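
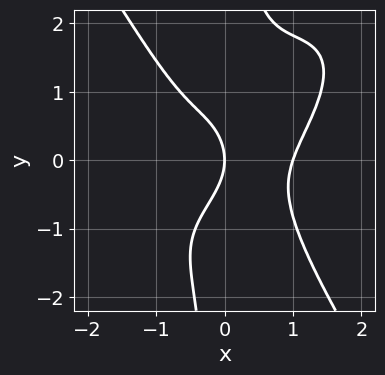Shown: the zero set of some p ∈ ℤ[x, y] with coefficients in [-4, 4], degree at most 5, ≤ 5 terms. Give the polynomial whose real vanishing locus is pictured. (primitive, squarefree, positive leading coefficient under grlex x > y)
3*x^4 - 3*x^3*y + 2*x*y^3 - 2*y^2 - 3*x

First, the degree is 4 — no degree-3 curve has this shape.
Then, reading off the gridlines: it meets the y-axis at y = 0 (among the integer gridlines); among the integer gridlines, it crosses the x-axis at x ∈ {0, 1}.
Finally, solving for integer coefficients yields p as stated.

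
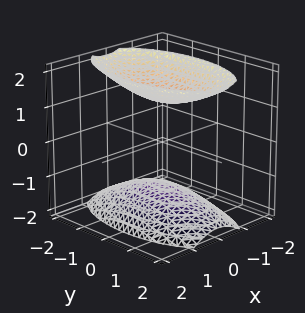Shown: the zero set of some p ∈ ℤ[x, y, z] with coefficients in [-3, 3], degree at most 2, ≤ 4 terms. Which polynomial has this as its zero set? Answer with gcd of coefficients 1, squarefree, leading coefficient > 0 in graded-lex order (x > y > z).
3*x^2 + y^2 - 2*z^2 + 3

1. The picture has 2 separate pieces. Treating them together as one polynomial.
2. The degree is 2 — two separate bowl-shaped sheets opening away from each other; a quadric.
3. Symmetries: it's symmetric under x → −x, forcing even powers of x; the y ↦ −y reflection is a symmetry, so y appears only in even powers; mirror symmetry z ↦ −z ⇒ only even powers of z.
4. Observable constraints: it misses every integer gridline on the y-axis; the surface avoids every integer x-axis point in the box.
5. Solving for integer coefficients yields p as stated.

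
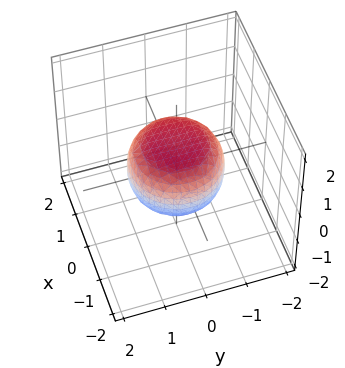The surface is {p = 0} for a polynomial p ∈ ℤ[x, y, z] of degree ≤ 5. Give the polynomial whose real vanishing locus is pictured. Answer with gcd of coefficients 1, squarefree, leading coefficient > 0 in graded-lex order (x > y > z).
deg p = 4. A generic line meets the surface in up to 4 points.
Symmetry: every cross-section ⟂ z is a circle, so x, y appear only via x² + y².
Checking where it meets the axes: a circular section at z = 0 has radius between 1 and 2.
The integer polynomial consistent with all of this is the stated p.

2*x^4 + 4*x^2*y^2 + 2*y^4 - x^2 - y^2 + 3*z^2 - 2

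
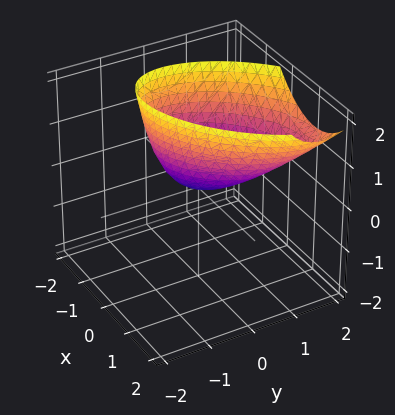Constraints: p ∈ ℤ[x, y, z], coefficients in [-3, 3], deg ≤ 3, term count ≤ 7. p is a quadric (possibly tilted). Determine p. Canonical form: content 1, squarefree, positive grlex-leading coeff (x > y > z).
The degree is 2 — the shape is more complex than any degree-1 surface.
Checking where it meets the axes: it meets the x-axis at x = 0 (among the integer gridlines); one z-axis crossing is at z = 0; it crosses the y-axis at the gridline y = 0.
The integer polynomial consistent with all of this is the stated p.

3*x^2 - 3*x*y + 3*y^2 - 2*y*z - 3*z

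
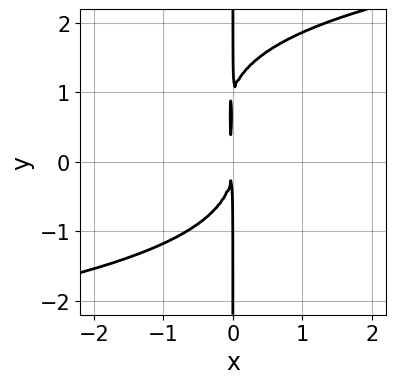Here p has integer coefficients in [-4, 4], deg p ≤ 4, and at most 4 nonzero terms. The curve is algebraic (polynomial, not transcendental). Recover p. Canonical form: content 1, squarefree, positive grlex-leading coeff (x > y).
deg p = 4. The shape is more complex than any degree-3 curve.
Against the integer gridlines: the visible y-axis segment lies entirely on the curve.
Solving for integer coefficients yields p as stated.

x*y^3 - x*y^2 - 3*x^2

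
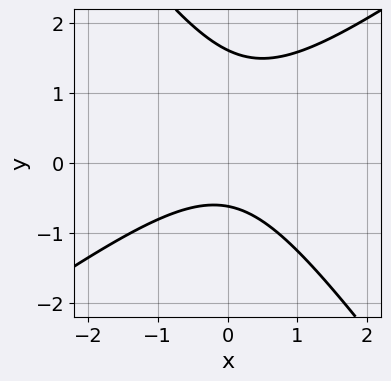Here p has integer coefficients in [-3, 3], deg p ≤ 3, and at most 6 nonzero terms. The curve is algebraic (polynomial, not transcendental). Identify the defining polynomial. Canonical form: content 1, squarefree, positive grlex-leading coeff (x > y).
3*x^2 - 2*x*y - 3*y^2 + 3*y + 3

First, degree: the shape is more complex than any degree-1 curve, so deg p = 2.
Then, against the integer gridlines: it misses every integer gridline on the x-axis.
Finally, fitting integer coefficients to these (and the overall shape) gives p.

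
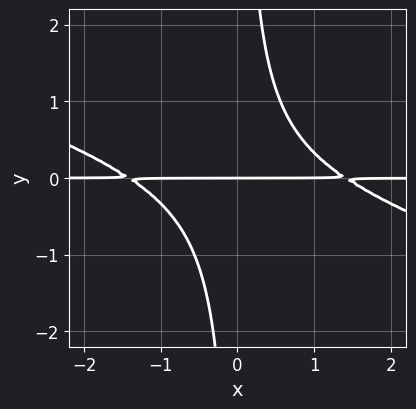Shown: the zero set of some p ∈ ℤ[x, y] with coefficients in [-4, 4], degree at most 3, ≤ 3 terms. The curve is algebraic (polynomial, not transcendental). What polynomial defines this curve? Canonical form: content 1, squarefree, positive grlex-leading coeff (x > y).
(a) Degree: a generic line meets the curve in up to 3 points, so deg p = 3.
(b) From the axis intercepts and sections: it meets the y-axis at y = 0 (among the integer gridlines); every point of the x-axis in the box is on the curve.
(c) Assembling these constraints gives the stated polynomial.

x^2*y + 3*x*y^2 - 2*y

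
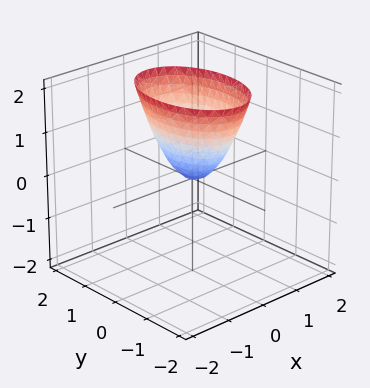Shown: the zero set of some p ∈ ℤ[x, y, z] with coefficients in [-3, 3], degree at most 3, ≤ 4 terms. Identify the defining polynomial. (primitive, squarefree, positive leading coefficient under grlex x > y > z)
2*x^2 + y^2 - z

The degree is 2 — a paraboloid; a quadric.
Symmetries: it's symmetric under y → −y, forcing even powers of y; it's symmetric under x → −x, forcing even powers of x.
From the visible intercepts: it crosses the y-axis at the gridline y = 0; one z-axis crossing is at z = 0; it meets the x-axis at x = 0 (among the integer gridlines).
These observations pin down the coefficients.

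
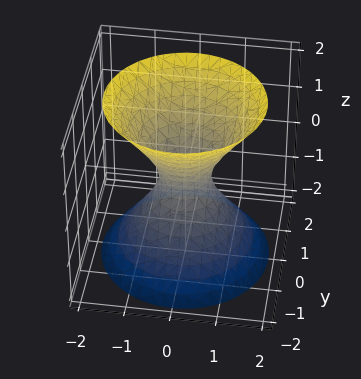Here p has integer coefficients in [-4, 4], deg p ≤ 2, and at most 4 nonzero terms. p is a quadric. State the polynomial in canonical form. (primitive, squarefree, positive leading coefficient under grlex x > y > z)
1. The degree is 2 — an hourglass — one-sheet hyperboloid; a quadric.
2. Symmetries: it's symmetric under z → −z, forcing even powers of z; the surface is invariant under rotation about z: p = q(x² + y², z).
3. From the axis intercepts and sections: no z-intercept at any integer in the box; a circular section at z = -1 has radius exactly 1.
4. Assembling these constraints gives the stated polynomial.

3*x^2 + 3*y^2 - 2*z^2 - 1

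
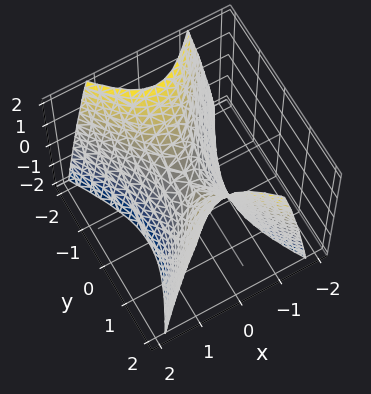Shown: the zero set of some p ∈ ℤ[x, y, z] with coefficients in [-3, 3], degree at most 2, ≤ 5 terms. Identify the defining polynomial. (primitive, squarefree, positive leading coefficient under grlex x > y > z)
2*x^2 - y^2 + z

1. The degree is 2 — a hyperbolic paraboloid; a quadric.
2. Symmetries: mirror symmetry y ↦ −y ⇒ only even powers of y; it's symmetric under x → −x, forcing even powers of x.
3. Checking where it meets the axes: it crosses the x-axis at the gridline x = 0; one y-axis crossing is at y = 0.
4. Assembling these constraints gives the stated polynomial.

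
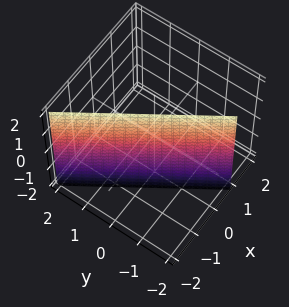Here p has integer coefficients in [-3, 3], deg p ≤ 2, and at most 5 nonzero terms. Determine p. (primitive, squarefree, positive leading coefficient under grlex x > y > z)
3*x + 2*y + 2

The degree is 1 — the surface is flat (a plane).
Checking where it meets the axes: it misses every integer gridline on the z-axis; it meets the y-axis at y = -1 (among the integer gridlines).
The integer polynomial consistent with all of this is the stated p.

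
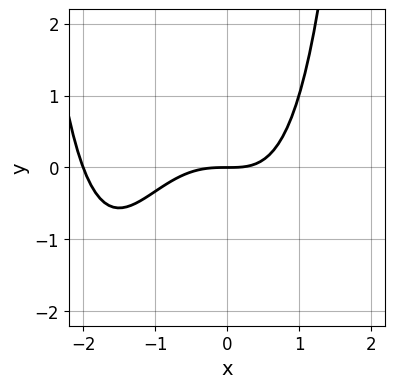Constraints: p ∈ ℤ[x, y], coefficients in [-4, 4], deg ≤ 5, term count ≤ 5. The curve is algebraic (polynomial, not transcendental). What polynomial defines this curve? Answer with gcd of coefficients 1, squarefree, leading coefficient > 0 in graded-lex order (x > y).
(a) The degree is 4 — the shape is more complex than any degree-3 curve.
(b) Observable constraints: among the integer gridlines, it crosses the x-axis at x ∈ {-2, 0}; it meets the y-axis at y = 0 (among the integer gridlines).
(c) The integer polynomial consistent with all of this is the stated p.

x^4 + 2*x^3 - 3*y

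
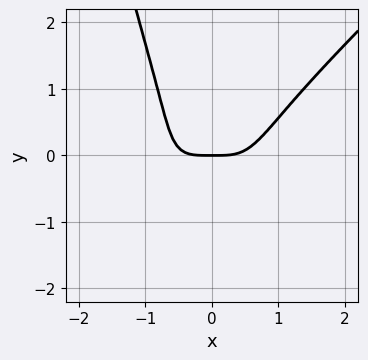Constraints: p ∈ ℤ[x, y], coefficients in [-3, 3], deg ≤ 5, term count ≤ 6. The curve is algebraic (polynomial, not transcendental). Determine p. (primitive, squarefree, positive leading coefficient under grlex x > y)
3*x^4 - 3*x^3*y - y^3 - 2*y

1. deg p = 4.
2. Against the integer gridlines: it crosses the y-axis at the gridline y = 0; one x-axis crossing is at x = 0.
3. Putting this together gives p.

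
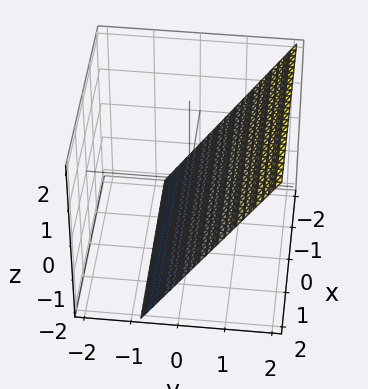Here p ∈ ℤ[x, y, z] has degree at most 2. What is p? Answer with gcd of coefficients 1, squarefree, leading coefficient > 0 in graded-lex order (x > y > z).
3*y - 2*z - 2

(a) deg p = 1. Every cross-section is a straight line — this is a plane.
(b) Reading off the gridlines: no x-intercept at any integer in the box; it crosses the z-axis at the gridline z = -1.
(c) Putting this together gives p.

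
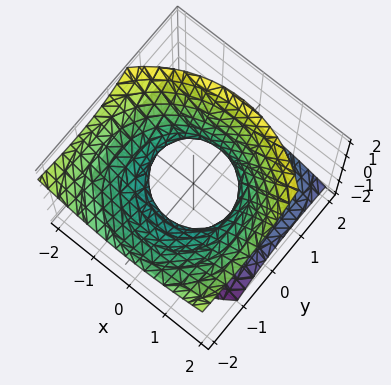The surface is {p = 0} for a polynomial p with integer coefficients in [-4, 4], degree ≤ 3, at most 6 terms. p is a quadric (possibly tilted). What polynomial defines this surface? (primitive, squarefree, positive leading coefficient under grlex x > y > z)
deg p = 2. No degree-1 surface has this shape.
From the visible intercepts: it misses every integer gridline on the z-axis; among the integer gridlines, it crosses the x-axis at x ∈ {-1, 1}; the y-axis gridline crossings are at y ∈ {-1, 1}.
These observations pin down the coefficients.

2*x^2 + 2*y^2 + 3*y*z - 3*z^2 - 2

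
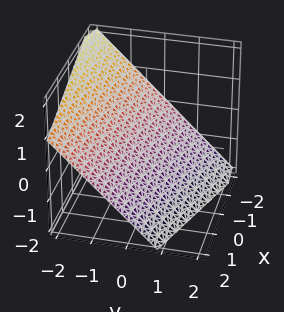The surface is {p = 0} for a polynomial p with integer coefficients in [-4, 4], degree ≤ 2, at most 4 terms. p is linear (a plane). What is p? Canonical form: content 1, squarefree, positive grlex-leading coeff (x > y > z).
(a) Degree: the surface is flat (a plane), so deg p = 1.
(b) From the visible intercepts: one x-axis crossing is at x = -2.
(c) These observations pin down the coefficients.

x + 3*y + 3*z + 2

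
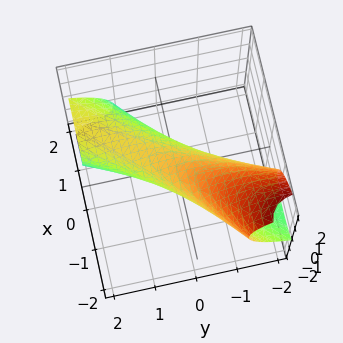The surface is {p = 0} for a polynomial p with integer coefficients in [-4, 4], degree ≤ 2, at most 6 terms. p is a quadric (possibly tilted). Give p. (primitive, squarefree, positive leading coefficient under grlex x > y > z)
1. The degree is 2 — the shape is more complex than any degree-1 surface.
2. Observable constraints: among the integer gridlines, it crosses the y-axis at y ∈ {-1, 1}.
3. Putting this together gives p.

2*x^2 - 3*x*y + 2*x*z + y^2 + 2*z^2 - 1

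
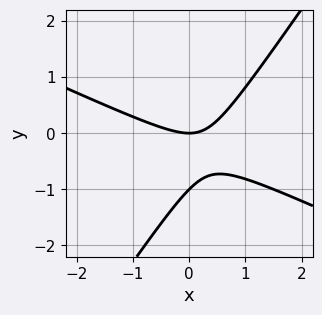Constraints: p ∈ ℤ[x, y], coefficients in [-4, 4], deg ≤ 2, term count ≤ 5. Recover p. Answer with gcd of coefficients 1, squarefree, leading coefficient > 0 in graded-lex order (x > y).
2*x^2 + 3*x*y - 3*y^2 - 3*y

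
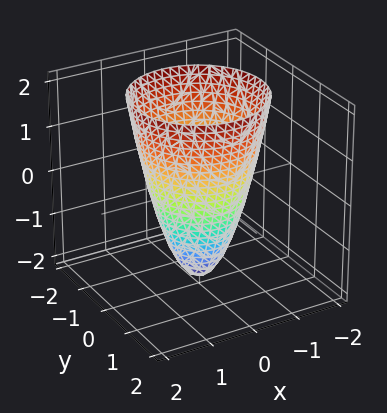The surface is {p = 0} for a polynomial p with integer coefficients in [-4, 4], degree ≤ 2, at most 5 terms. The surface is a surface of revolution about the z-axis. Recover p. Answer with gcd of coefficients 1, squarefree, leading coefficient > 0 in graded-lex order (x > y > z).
2*x^2 + 2*y^2 - z - 2

First, degree: the shape is more complex than any degree-1 surface, so deg p = 2.
Next, by symmetry, the surface is invariant under rotation about z: p = q(x² + y², z).
Then, from the axis intercepts and sections: a circular section at z = 2 has radius between 1 and 2; it crosses the z-axis at the gridline z = -2; among the integer gridlines, it crosses the y-axis at y ∈ {-1, 1}; the x-axis gridline crossings are at x ∈ {-1, 1}.
Finally, together with the visible shape, these determine p as stated.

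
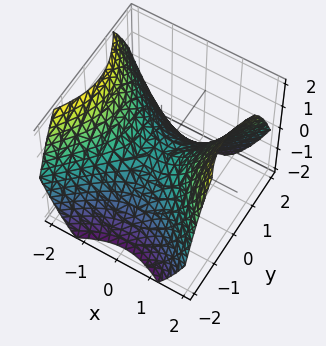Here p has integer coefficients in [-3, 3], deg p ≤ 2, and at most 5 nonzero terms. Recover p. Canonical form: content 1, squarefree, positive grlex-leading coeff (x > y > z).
(a) Degree: a hyperbolic paraboloid; a quadric, so deg p = 2.
(b) Symmetries: the x ↦ −x reflection is a symmetry, so x appears only in even powers; the y ↦ −y reflection is a symmetry, so y appears only in even powers.
(c) Checking where it meets the axes: it crosses the y-axis at the gridline y = 0; one z-axis crossing is at z = 0.
(d) Assembling these constraints gives the stated polynomial.

2*x^2 - 2*y^2 - 3*z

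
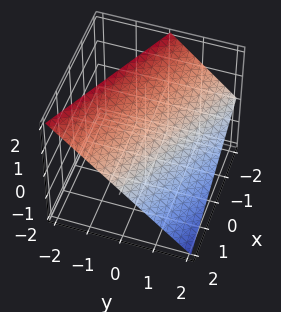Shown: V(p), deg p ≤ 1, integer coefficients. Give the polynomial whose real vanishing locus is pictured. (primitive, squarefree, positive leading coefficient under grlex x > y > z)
x + 2*y + 2*z - 2

(a) deg p = 1. The surface is flat (a plane).
(b) From the visible intercepts: one y-axis crossing is at y = 1; it crosses the x-axis at the gridline x = 2; it crosses the z-axis at the gridline z = 1.
(c) Solving for integer coefficients yields p as stated.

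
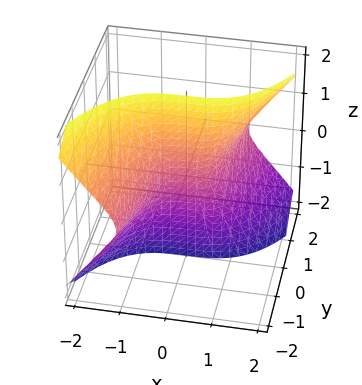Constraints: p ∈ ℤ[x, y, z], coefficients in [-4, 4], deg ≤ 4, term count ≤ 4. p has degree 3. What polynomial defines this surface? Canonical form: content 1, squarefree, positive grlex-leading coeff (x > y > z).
2*x^3 - 3*y*z^2 - y

First, degree: the shape is more complex than any degree-2 surface, so deg p = 3.
Then, against the integer gridlines: it crosses the x-axis at the gridline x = 0; the visible z-axis segment lies entirely on the surface.
Finally, putting this together gives p.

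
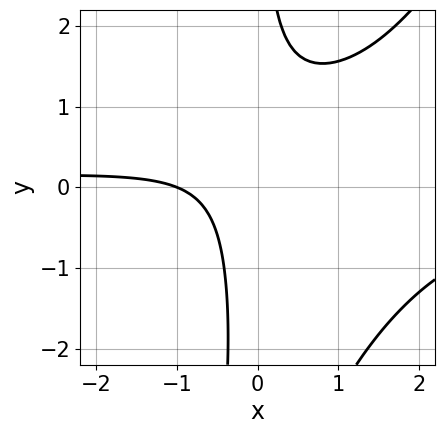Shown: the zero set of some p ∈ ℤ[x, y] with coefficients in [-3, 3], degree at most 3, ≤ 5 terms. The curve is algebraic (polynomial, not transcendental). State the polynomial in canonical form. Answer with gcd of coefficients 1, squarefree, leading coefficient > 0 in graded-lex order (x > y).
2*x^2*y - x*y^2 - 3*x*y + 2*x + 2

(a) deg p = 3.
(b) Against the integer gridlines: it meets the x-axis at x = -1 (among the integer gridlines); no y-intercept at any integer in the box.
(c) These observations pin down the coefficients.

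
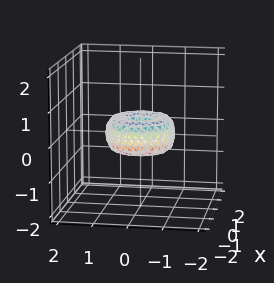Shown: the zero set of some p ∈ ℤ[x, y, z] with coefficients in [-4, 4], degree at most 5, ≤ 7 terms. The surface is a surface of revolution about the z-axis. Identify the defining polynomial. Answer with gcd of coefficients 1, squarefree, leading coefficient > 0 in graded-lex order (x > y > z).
(a) The degree is 4 — a generic line meets the surface in up to 4 points.
(b) Symmetries: rotational symmetry about the z-axis ⇒ p depends on x, y only through x² + y².
(c) Checking where it meets the axes: a circular section at z = 0 has radius exactly 1; among the integer gridlines, it crosses the y-axis at y ∈ {-1, 0, 1}; it crosses the z-axis at the gridline z = 0; among the integer gridlines, it crosses the x-axis at x ∈ {-1, 0, 1}.
(d) Assembling these constraints gives the stated polynomial.

x^4 + 2*x^2*y^2 + y^4 - x^2 - y^2 + z^2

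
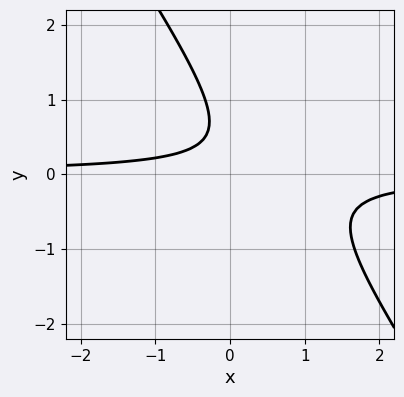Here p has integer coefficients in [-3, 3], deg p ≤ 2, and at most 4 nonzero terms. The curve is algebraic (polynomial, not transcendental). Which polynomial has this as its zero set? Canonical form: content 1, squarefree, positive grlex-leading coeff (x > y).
3*x*y + 2*y^2 - 2*y + 1

Degree: the shape is more complex than any degree-1 curve, so deg p = 2.
Checking where it meets the axes: the curve avoids every integer y-axis point in the box; no x-intercept at any integer in the box.
These observations pin down the coefficients.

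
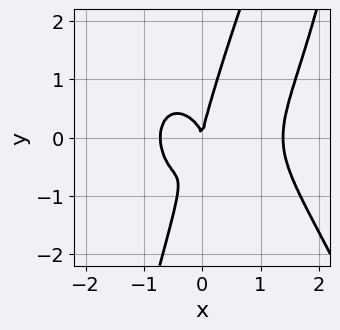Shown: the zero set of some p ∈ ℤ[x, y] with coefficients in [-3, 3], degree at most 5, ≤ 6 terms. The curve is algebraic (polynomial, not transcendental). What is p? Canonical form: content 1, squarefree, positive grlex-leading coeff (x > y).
Degree: the shape is more complex than any degree-3 curve, so deg p = 4.
From the visible intercepts: it meets the x-axis at x = 0 (among the integer gridlines); it crosses the y-axis at the gridline y = 0.
Solving for integer coefficients yields p as stated.

3*x^4 - 2*x^3 - 3*x*y^2 + y^3 - 3*x^2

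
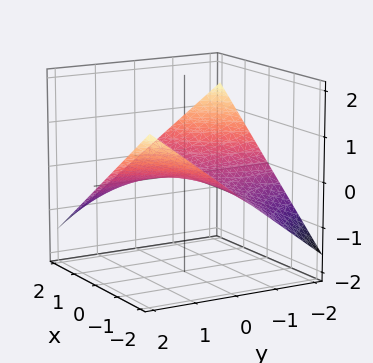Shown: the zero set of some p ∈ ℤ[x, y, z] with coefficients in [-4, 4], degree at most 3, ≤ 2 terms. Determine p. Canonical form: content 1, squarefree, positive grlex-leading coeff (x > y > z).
deg p = 2.
Observable constraints: the visible y-axis segment lies entirely on the surface; one z-axis crossing is at z = 0; the visible x-axis segment lies entirely on the surface.
These observations pin down the coefficients.

x*y + 3*z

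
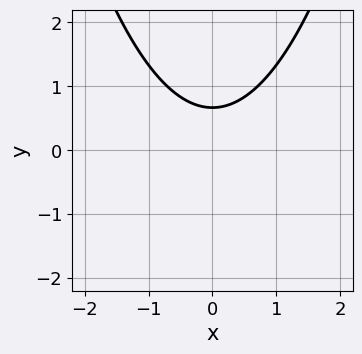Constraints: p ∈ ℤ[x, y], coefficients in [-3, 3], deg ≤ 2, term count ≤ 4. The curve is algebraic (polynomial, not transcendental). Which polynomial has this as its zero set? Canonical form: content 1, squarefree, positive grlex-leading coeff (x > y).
1. The degree is 2 — the shape is more complex than any degree-1 curve.
2. Symmetries: the x ↦ −x reflection is a symmetry, so x appears only in even powers.
3. Checking where it meets the axes: no x-intercept at any integer in the box.
4. Putting this together gives p.

2*x^2 - 3*y + 2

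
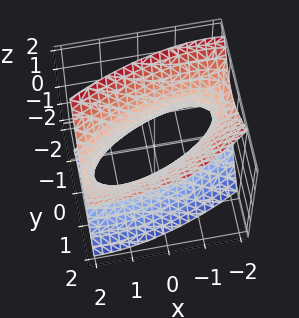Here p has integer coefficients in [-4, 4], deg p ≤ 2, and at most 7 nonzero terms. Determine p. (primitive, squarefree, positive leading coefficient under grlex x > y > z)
(a) Degree: the shape is more complex than any degree-1 surface, so deg p = 2.
(b) Against the integer gridlines: no z-intercept at any integer in the box.
(c) Solving for integer coefficients yields p as stated.

x^2 - 2*x*y + 3*y^2 - y*z - 2*z^2 - 2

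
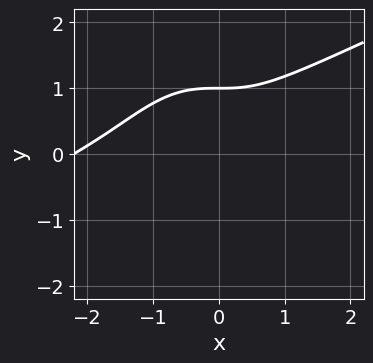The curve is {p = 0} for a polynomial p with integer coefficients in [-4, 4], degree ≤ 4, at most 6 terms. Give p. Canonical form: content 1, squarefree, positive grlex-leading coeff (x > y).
x^3 - 2*x^2*y - y^3 + 2*x^2 + 1

Degree: no degree-2 curve has this shape, so deg p = 3.
From the axis intercepts and sections: it misses every integer gridline on the x-axis; one y-axis crossing is at y = 1.
Solving for integer coefficients yields p as stated.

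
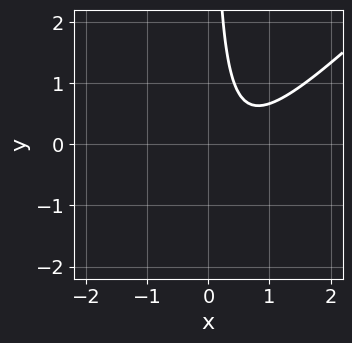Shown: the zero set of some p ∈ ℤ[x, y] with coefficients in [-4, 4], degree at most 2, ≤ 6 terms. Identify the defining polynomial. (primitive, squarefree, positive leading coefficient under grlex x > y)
3*x^2 - 3*x*y - 3*x + 2

First, deg p = 2. No degree-1 curve has this shape.
Then, checking where it meets the axes: the curve avoids every integer y-axis point in the box; it misses every integer gridline on the x-axis.
Finally, matching integer coefficients to the picture gives p.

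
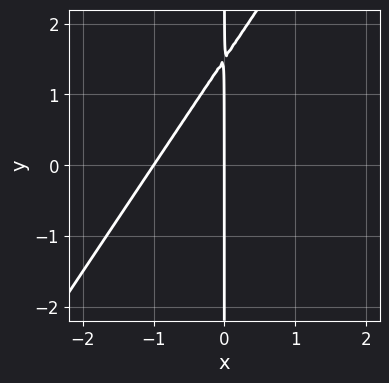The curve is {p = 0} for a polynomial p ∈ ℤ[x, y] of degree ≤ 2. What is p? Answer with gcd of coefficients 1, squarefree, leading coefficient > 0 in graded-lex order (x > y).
3*x^2 - 2*x*y + 3*x

deg p = 2. A generic line meets the curve in up to 2 points.
Reading off the gridlines: among the integer gridlines, it crosses the x-axis at x ∈ {-1, 0}; every point of the y-axis in the box is on the curve.
Fitting integer coefficients to these (and the overall shape) gives p.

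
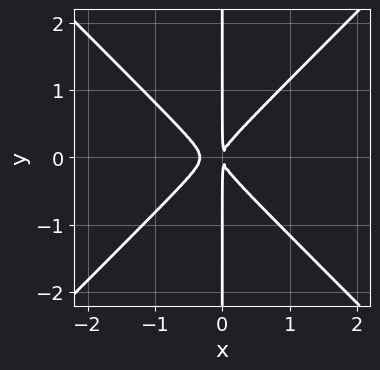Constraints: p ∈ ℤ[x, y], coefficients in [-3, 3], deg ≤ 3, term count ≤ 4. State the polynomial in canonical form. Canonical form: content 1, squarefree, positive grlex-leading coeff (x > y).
(a) The degree is 3 — the shape is more complex than any degree-2 curve.
(b) Symmetries: it's symmetric under y → −y, forcing even powers of y.
(c) From the visible intercepts: the visible y-axis segment lies entirely on the curve.
(d) Putting this together gives p.

3*x^3 - 3*x*y^2 + x^2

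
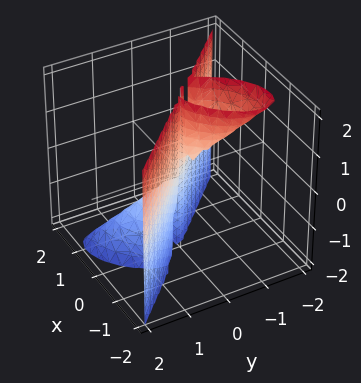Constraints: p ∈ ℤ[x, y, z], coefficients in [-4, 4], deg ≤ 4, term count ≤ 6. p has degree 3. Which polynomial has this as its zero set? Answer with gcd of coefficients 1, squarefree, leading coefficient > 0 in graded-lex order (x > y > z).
3*x^3 + 2*x*y*z + 3*y^3 + 2*y^2*z

1. Degree: the shape is more complex than any degree-2 surface, so deg p = 3.
2. Observable constraints: one x-axis crossing is at x = 0; the visible z-axis segment lies entirely on the surface.
3. Solving for integer coefficients yields p as stated.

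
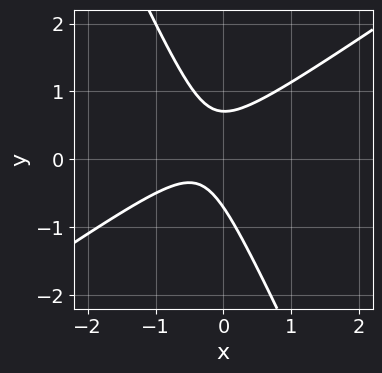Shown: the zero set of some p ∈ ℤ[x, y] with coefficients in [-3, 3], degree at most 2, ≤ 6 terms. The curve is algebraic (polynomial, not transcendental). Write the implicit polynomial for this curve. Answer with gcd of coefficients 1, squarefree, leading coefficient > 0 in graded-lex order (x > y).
3*x^2 - 3*x*y - 2*y^2 + 2*x + 1

(a) deg p = 2.
(b) From the axis intercepts and sections: the curve avoids every integer x-axis point in the box.
(c) Solving for integer coefficients yields p as stated.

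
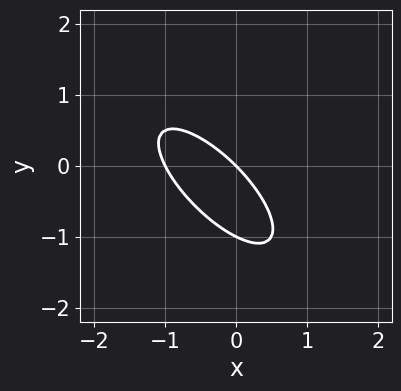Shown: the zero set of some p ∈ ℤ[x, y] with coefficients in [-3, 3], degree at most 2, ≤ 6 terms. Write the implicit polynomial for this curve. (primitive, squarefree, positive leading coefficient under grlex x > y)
Degree: no degree-1 curve has this shape, so deg p = 2.
From the visible intercepts: among the integer gridlines, it crosses the y-axis at y ∈ {-1, 0}; the x-axis gridline crossings are at x ∈ {-1, 0}.
These observations pin down the coefficients.

2*x^2 + 3*x*y + 2*y^2 + 2*x + 2*y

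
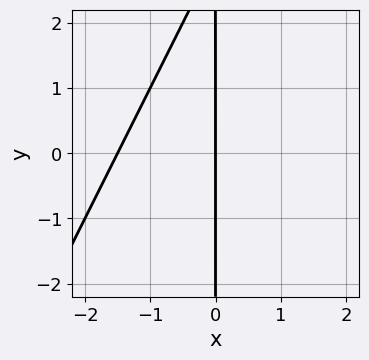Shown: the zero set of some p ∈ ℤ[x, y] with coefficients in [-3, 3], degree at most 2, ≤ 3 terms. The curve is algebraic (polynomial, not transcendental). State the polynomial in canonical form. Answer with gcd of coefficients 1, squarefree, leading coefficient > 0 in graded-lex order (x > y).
(a) Degree: a generic line meets the curve in up to 2 points, so deg p = 2.
(b) Against the integer gridlines: it meets the x-axis at x = 0 (among the integer gridlines); every point of the y-axis in the box is on the curve.
(c) Together with the visible shape, these determine p as stated.

2*x^2 - x*y + 3*x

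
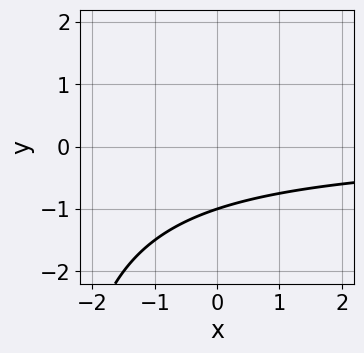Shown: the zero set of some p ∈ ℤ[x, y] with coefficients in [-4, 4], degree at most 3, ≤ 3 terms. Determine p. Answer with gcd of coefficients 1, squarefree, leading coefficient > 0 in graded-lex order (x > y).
1. Degree: a generic line meets the curve in up to 2 points, so deg p = 2.
2. From the axis intercepts and sections: it crosses the y-axis at the gridline y = -1; it misses every integer gridline on the x-axis.
3. These observations pin down the coefficients.

x*y + 3*y + 3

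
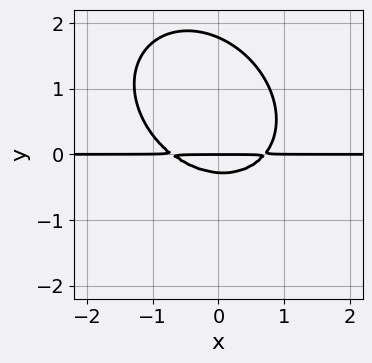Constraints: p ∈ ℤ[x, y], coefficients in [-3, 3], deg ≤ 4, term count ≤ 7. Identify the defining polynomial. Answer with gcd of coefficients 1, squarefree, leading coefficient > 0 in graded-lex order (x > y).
2*x^2*y + x*y^2 + 2*y^3 - 3*y^2 - y

(a) The degree is 3 — a generic line meets the curve in up to 3 points.
(b) Reading off the gridlines: the visible x-axis segment lies entirely on the curve; one y-axis crossing is at y = 0.
(c) Putting this together gives p.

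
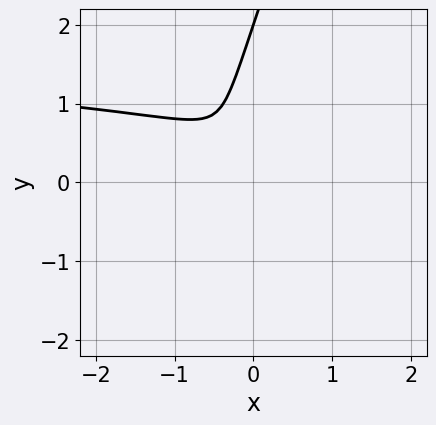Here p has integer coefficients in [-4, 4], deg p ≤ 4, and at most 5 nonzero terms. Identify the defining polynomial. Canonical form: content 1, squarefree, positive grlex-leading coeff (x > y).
deg p = 3. The shape is more complex than any degree-2 curve.
Checking where it meets the axes: one y-axis crossing is at y = 2.
Putting this together gives p.

x^2*y - 3*x*y^2 + y^3 - 2*x^2 - 2*y^2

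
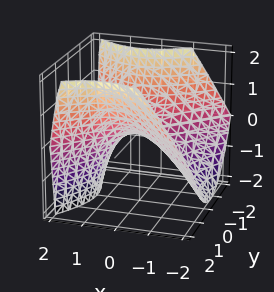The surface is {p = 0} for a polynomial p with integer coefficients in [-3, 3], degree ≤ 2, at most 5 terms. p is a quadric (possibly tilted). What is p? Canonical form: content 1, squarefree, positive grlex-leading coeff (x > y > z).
2*x^2 - x*z - 2*y^2 + 3*z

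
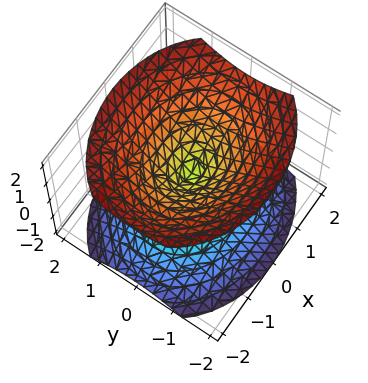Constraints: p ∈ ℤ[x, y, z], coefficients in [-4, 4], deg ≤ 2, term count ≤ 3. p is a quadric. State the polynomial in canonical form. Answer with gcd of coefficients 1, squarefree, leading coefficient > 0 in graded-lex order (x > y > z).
(a) I count 2 distinct pieces. Treating them together as one polynomial.
(b) deg p = 2. Two nappes meeting at a single point; a quadric.
(c) Symmetries: the z ↦ −z reflection is a symmetry, so z appears only in even powers; mirror symmetry y ↦ −y ⇒ only even powers of y; it's symmetric under x → −x, forcing even powers of x.
(d) Checking where it meets the axes: one z-axis crossing is at z = 0; it meets the x-axis at x = 0 (among the integer gridlines); it meets the y-axis at y = 0 (among the integer gridlines).
(e) These observations pin down the coefficients.

2*x^2 + 3*y^2 - 3*z^2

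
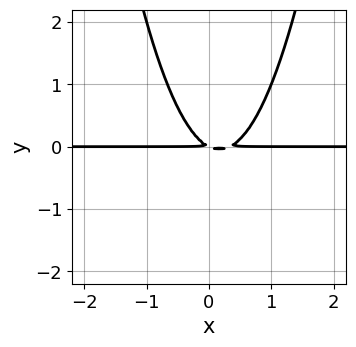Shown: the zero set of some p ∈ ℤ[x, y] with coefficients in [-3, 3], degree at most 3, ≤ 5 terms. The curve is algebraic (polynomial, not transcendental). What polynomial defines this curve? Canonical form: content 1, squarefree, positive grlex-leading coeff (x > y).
First, the degree is 3 — a generic line meets the curve in up to 3 points.
Then, from the axis intercepts and sections: every point of the x-axis in the box is on the curve.
Finally, matching integer coefficients to the picture gives p.

3*x^2*y - x*y - 2*y^2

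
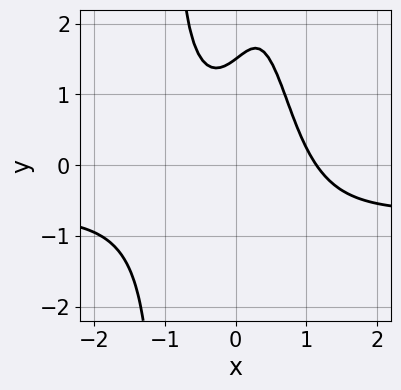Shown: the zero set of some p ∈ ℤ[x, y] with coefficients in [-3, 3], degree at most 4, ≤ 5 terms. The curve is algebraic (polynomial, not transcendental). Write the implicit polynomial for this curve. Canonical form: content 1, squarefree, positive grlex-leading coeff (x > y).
3*x^3*y + 2*x^3 - x*y + 2*y - 3

(a) Degree: the shape is more complex than any degree-3 curve, so deg p = 4.
(b) Putting this together gives p.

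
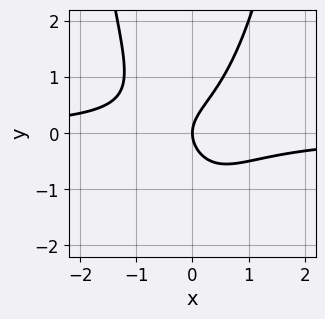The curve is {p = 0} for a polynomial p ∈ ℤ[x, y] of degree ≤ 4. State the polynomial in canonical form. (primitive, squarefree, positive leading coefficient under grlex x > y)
3*x^2*y - 2*y^2 + 2*x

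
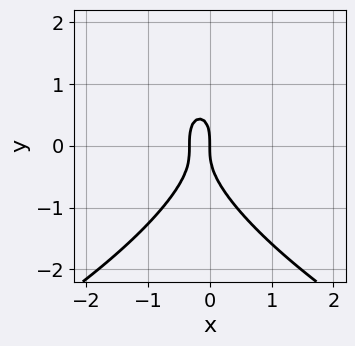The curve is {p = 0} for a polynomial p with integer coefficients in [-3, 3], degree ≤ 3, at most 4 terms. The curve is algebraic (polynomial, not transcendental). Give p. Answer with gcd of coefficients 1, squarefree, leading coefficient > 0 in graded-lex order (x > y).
1. deg p = 3. The shape is more complex than any degree-2 curve.
2. Checking where it meets the axes: it crosses the x-axis at the gridline x = 0; it crosses the y-axis at the gridline y = 0.
3. These observations pin down the coefficients.

y^3 + 3*x^2 + x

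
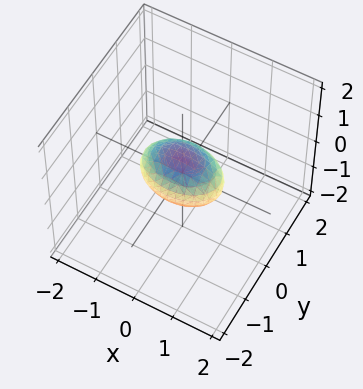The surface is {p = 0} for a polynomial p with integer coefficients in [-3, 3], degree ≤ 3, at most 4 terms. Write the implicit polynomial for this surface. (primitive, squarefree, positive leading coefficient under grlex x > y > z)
x^2 + 2*y^2 + 2*z^2 - 1

1. Degree: bounded and convex; a quadric, so deg p = 2.
2. Symmetries: the y ↦ −y reflection is a symmetry, so y appears only in even powers; mirror symmetry z ↦ −z ⇒ only even powers of z; the x ↦ −x reflection is a symmetry, so x appears only in even powers.
3. Observable constraints: among the integer gridlines, it crosses the x-axis at x ∈ {-1, 1}.
4. Solving for integer coefficients yields p as stated.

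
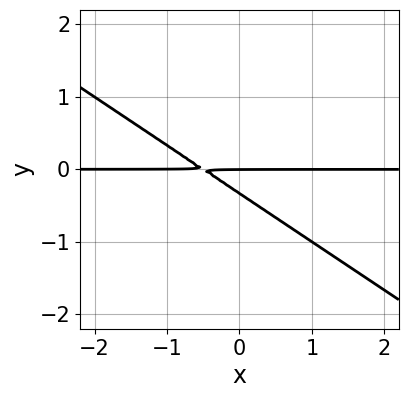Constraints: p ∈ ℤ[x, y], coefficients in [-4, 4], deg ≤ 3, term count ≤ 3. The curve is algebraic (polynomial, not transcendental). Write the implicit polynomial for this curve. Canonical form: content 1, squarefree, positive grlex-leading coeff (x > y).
Degree: the shape is more complex than any degree-1 curve, so deg p = 2.
Checking where it meets the axes: the visible x-axis segment lies entirely on the curve; it crosses the y-axis at the gridline y = 0.
Putting this together gives p.

2*x*y + 3*y^2 + y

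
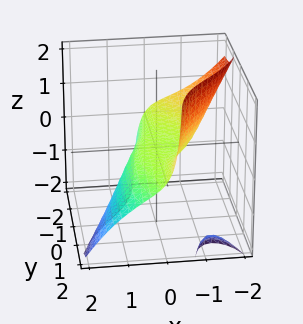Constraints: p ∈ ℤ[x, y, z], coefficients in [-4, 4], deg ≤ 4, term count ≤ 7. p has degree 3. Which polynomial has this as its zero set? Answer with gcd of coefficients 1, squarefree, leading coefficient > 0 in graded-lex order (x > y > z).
2*x^3 + x*y^2 + 3*x*y*z + x^2 + 3*z

There are 2 components. Treating them together as one polynomial.
The degree is 3 — no degree-2 surface has this shape.
From the axis intercepts and sections: every point of the y-axis in the box is on the surface; it meets the z-axis at z = 0 (among the integer gridlines); one x-axis crossing is at x = 0.
The integer polynomial consistent with all of this is the stated p.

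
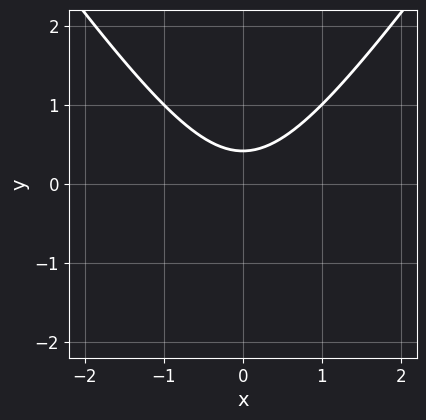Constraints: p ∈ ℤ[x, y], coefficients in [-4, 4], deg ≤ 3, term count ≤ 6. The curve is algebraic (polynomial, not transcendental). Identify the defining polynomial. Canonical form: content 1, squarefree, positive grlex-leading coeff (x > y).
(a) Degree: the shape is more complex than any degree-1 curve, so deg p = 2.
(b) Symmetries: the x ↦ −x reflection is a symmetry, so x appears only in even powers.
(c) Reading off the gridlines: no x-intercept at any integer in the box.
(d) Matching integer coefficients to the picture gives p.

2*x^2 - y^2 - 2*y + 1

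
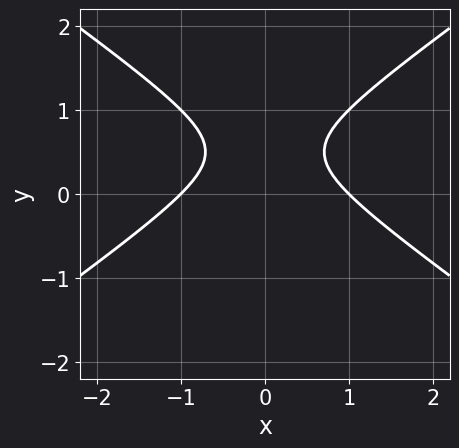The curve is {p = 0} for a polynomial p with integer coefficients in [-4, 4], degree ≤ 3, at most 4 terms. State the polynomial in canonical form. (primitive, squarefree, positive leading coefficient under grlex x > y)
First, deg p = 2.
Then, symmetries: the x ↦ −x reflection is a symmetry, so x appears only in even powers.
Then, reading off the gridlines: no y-intercept at any integer in the box; among the integer gridlines, it crosses the x-axis at x ∈ {-1, 1}.
Finally, together with the visible shape, these determine p as stated.

x^2 - 2*y^2 + 2*y - 1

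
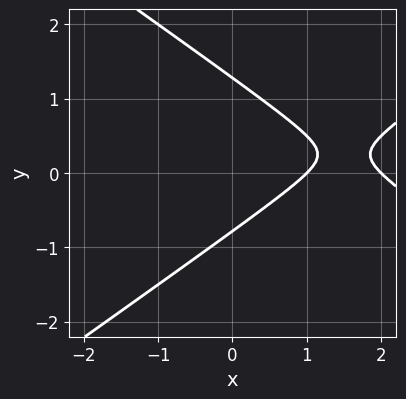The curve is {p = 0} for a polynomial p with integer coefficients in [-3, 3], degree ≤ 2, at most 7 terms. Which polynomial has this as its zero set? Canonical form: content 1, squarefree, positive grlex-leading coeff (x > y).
1. The degree is 2 — the shape is more complex than any degree-1 curve.
2. Checking where it meets the axes: the x-axis gridline crossings are at x ∈ {1, 2}.
3. Assembling these constraints gives the stated polynomial.

x^2 - 2*y^2 - 3*x + y + 2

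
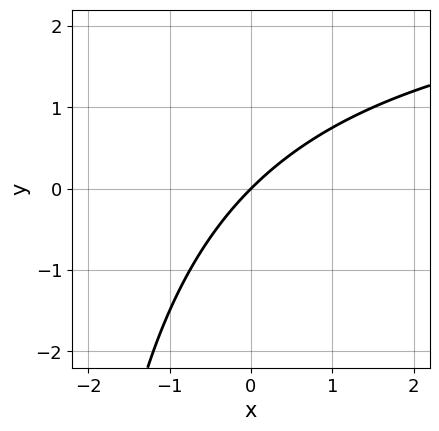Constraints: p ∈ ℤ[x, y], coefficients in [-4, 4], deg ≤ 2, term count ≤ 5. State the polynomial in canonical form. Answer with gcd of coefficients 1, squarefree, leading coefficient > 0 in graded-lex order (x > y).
(a) deg p = 2. No degree-1 curve has this shape.
(b) Checking where it meets the axes: it crosses the y-axis at the gridline y = 0; it crosses the x-axis at the gridline x = 0.
(c) The integer polynomial consistent with all of this is the stated p.

x*y - 3*x + 3*y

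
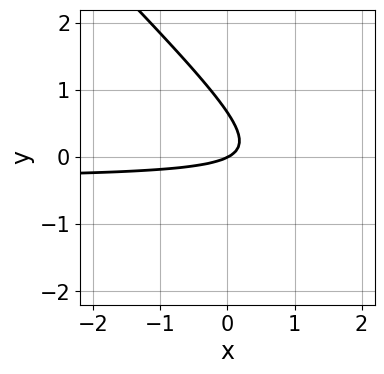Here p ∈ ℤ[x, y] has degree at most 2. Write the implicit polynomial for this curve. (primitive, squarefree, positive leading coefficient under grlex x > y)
1. Degree: the shape is more complex than any degree-1 curve, so deg p = 2.
2. Checking where it meets the axes: it meets the y-axis at y = 0 (among the integer gridlines); it meets the x-axis at x = 0 (among the integer gridlines).
3. These observations pin down the coefficients.

3*x*y + 3*y^2 + x - 2*y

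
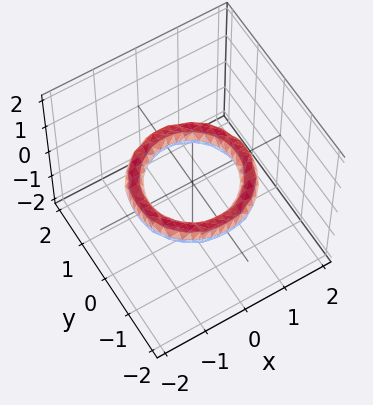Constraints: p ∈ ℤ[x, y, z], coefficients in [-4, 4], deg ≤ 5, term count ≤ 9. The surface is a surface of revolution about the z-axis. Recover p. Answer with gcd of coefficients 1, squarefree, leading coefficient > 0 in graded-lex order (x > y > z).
First, degree: the shape is more complex than any degree-3 surface, so deg p = 4.
Next, by symmetry, every cross-section ⟂ z is a circle, so x, y appear only via x² + y².
Then, against the integer gridlines: it misses every integer gridline on the z-axis; the y-axis gridline crossings are at y ∈ {-1, 1}; the x-axis gridline crossings are at x ∈ {-1, 1}.
Finally, assembling these constraints gives the stated polynomial.

x^4 + 2*x^2*y^2 + y^4 - 3*x^2 - 3*y^2 + 3*z^2 + 2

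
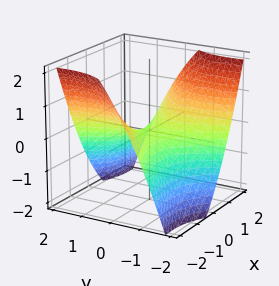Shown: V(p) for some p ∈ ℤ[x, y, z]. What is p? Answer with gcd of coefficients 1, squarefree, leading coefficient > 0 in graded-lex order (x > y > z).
x^2 - 2*x*y - y^2 - 3*z

First, deg p = 2. No degree-1 surface has this shape.
Next, from the visible intercepts: one y-axis crossing is at y = 0; it meets the z-axis at z = 0 (among the integer gridlines); it meets the x-axis at x = 0 (among the integer gridlines).
Finally, fitting integer coefficients to these (and the overall shape) gives p.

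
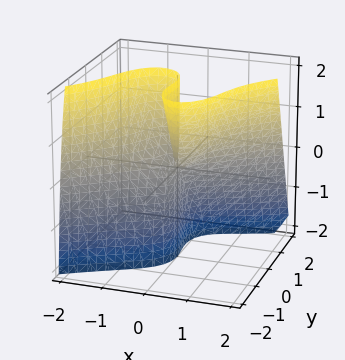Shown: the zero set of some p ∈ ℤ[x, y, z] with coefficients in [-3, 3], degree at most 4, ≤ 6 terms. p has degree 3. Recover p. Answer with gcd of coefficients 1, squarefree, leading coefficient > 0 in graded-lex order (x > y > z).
First, the degree is 3 — a generic line meets the surface in up to 3 points.
Then, from the axis intercepts and sections: one y-axis crossing is at y = 0; one x-axis crossing is at x = 0.
Finally, matching integer coefficients to the picture gives p. Check: (0, 0, -1) on the z-axis lies on the surface, and p(0, 0, -1) = 0. ✓

3*x^3 - 3*x^2*y - 2*y^3 - y^2*z - 3*x*z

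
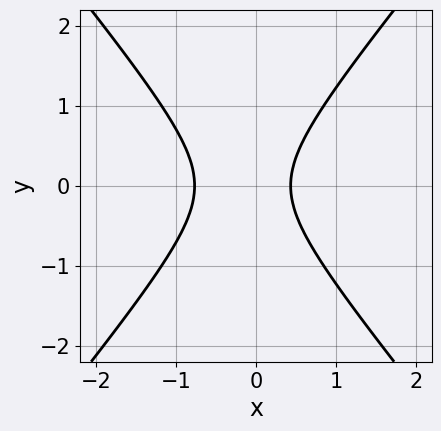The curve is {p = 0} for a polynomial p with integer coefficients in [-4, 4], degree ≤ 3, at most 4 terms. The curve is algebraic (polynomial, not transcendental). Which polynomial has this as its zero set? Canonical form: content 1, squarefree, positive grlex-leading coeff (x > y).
3*x^2 - 2*y^2 + x - 1

Degree: no degree-1 curve has this shape, so deg p = 2.
Symmetries: mirror symmetry y ↦ −y ⇒ only even powers of y.
From the axis intercepts and sections: the curve avoids every integer y-axis point in the box.
Putting this together gives p.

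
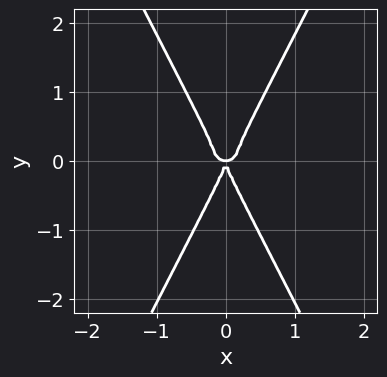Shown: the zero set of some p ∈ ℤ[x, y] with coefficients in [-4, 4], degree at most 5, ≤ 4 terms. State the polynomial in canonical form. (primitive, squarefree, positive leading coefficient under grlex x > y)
(a) The degree is 4 — a generic line meets the curve in up to 4 points.
(b) Symmetries: mirror symmetry x ↦ −x ⇒ only even powers of x.
(c) Against the integer gridlines: it meets the y-axis at y = 0 (among the integer gridlines); one x-axis crossing is at x = 0.
(d) Fitting integer coefficients to these (and the overall shape) gives p.

3*x^4 + 3*x^2*y^2 - y^4 - x^2*y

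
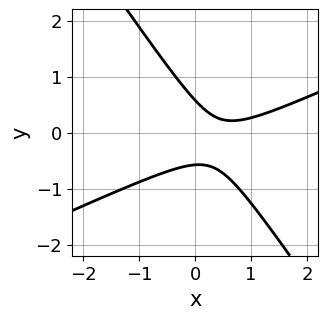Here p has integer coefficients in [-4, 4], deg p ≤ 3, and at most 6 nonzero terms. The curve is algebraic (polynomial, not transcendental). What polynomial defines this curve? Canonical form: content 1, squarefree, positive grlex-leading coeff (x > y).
First, degree: a generic line meets the curve in up to 2 points, so deg p = 2.
Next, reading off the gridlines: the curve avoids every integer x-axis point in the box.
Finally, putting this together gives p.

2*x^2 - 3*x*y - 3*y^2 - 2*x + 1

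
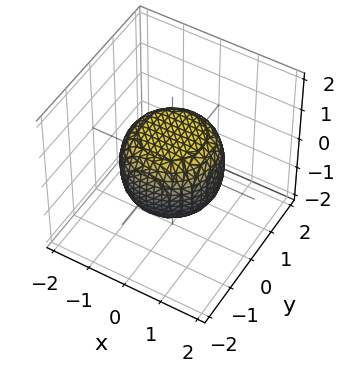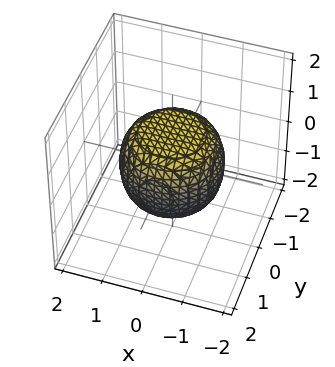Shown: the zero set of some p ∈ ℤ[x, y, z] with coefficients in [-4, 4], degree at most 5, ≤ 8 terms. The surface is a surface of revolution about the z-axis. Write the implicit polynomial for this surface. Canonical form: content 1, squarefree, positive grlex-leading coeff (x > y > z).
2*x^4 + 4*x^2*y^2 + 2*y^4 - x^2 - y^2 + 3*z^2 - 3

(a) The degree is 4 — a generic line meets the surface in up to 4 points.
(b) By symmetry, every cross-section ⟂ z is a circle, so x, y appear only via x² + y².
(c) Checking where it meets the axes: a circular section at z = 0 has radius between 1 and 2; among the integer gridlines, it crosses the z-axis at z ∈ {-1, 1}.
(d) Together with the visible shape, these determine p as stated.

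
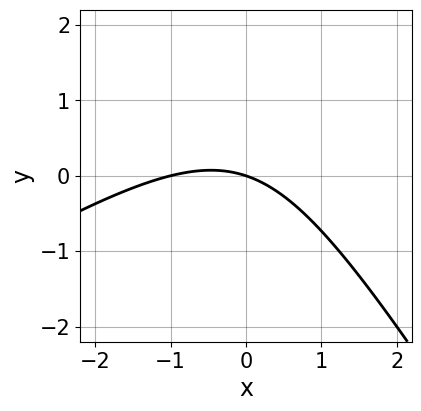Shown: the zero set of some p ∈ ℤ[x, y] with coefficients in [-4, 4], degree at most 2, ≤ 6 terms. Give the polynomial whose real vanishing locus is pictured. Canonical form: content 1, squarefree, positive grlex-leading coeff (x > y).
(a) deg p = 2.
(b) Checking where it meets the axes: among the integer gridlines, it crosses the x-axis at x ∈ {-1, 0}; it meets the y-axis at y = 0 (among the integer gridlines).
(c) Matching integer coefficients to the picture gives p.

x^2 - x*y - y^2 + x + 3*y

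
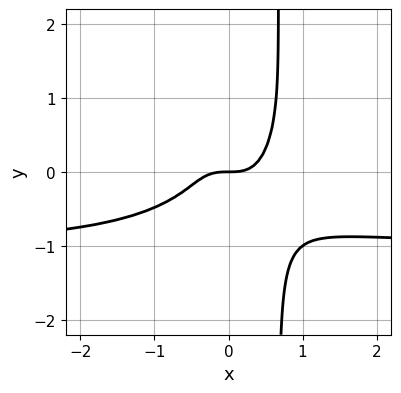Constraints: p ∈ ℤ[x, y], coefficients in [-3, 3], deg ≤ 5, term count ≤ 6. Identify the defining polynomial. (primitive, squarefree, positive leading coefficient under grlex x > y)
2*x^3*y + 3*x*y^3 + 2*x^3 - 2*y^3 - y

1. The degree is 4 — the shape is more complex than any degree-3 curve.
2. Against the integer gridlines: it crosses the x-axis at the gridline x = 0; it crosses the y-axis at the gridline y = 0.
3. Putting this together gives p.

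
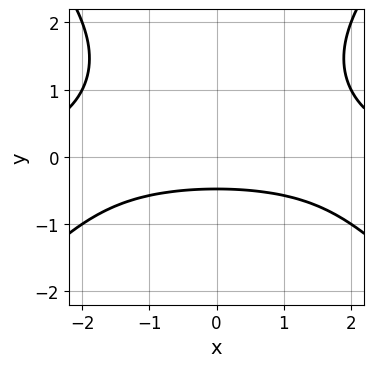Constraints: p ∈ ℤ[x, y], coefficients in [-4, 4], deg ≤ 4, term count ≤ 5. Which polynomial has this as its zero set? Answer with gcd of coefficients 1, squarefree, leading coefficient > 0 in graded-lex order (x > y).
1. Degree: the shape is more complex than any degree-2 curve, so deg p = 3.
2. Symmetries: the x ↦ −x reflection is a symmetry, so x appears only in even powers.
3. Against the integer gridlines: the curve avoids every integer x-axis point in the box.
4. Matching integer coefficients to the picture gives p.

x^2*y - y^3 + 2*y^2 - 3*y - 2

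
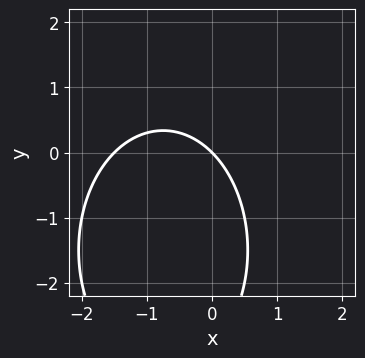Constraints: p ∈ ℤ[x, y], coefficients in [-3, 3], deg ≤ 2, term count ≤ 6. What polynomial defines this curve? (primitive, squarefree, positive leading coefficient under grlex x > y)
2*x^2 + y^2 + 3*x + 3*y

(a) The degree is 2 — the shape is more complex than any degree-1 curve.
(b) From the axis intercepts and sections: it crosses the x-axis at the gridline x = 0; it crosses the y-axis at the gridline y = 0.
(c) Solving for integer coefficients yields p as stated.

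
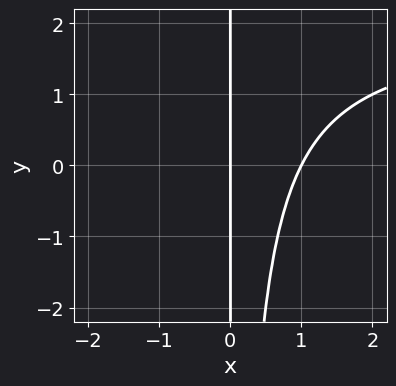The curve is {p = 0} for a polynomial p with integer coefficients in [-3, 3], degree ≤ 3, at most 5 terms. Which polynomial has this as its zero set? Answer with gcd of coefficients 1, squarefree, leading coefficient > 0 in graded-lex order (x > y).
x^2*y - 2*x^2 + 2*x

1. deg p = 3.
2. From the axis intercepts and sections: every point of the y-axis in the box is on the curve; among the integer gridlines, it crosses the x-axis at x ∈ {0, 1}.
3. Solving for integer coefficients yields p as stated.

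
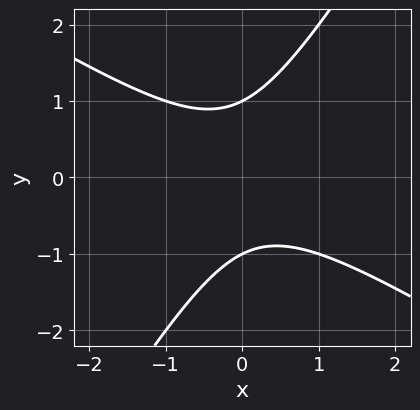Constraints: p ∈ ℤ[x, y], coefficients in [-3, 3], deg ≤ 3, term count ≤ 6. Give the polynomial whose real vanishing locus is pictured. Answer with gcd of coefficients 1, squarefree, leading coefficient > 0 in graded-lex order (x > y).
x^2 + x*y - y^2 + 1

First, deg p = 2.
Next, checking where it meets the axes: the curve avoids every integer x-axis point in the box; among the integer gridlines, it crosses the y-axis at y ∈ {-1, 1}.
Finally, these observations pin down the coefficients.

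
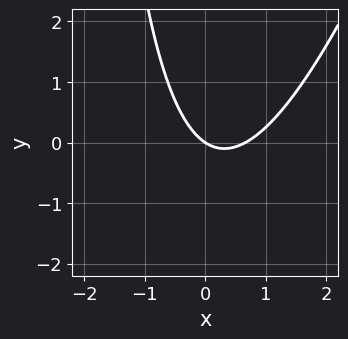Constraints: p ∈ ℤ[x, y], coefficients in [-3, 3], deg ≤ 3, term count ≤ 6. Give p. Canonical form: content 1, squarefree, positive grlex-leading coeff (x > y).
deg p = 2. No degree-1 curve has this shape.
Against the integer gridlines: it meets the x-axis at x = 0 (among the integer gridlines); one y-axis crossing is at y = 0.
Matching integer coefficients to the picture gives p.

3*x^2 - x*y - 2*x - 3*y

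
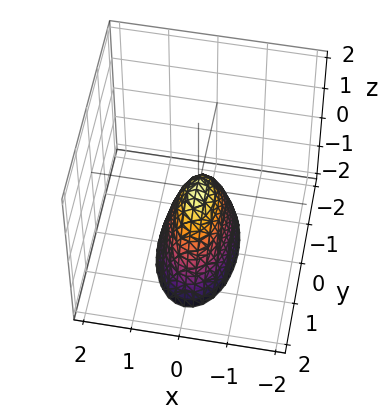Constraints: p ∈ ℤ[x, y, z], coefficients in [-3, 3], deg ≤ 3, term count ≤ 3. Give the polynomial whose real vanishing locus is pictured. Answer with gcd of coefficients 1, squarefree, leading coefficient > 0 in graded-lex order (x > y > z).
First, the degree is 2 — a single bowl opening along one axis; a quadric.
Next, symmetries: the y ↦ −y reflection is a symmetry, so y appears only in even powers; it's symmetric under x → −x, forcing even powers of x.
Then, against the integer gridlines: one z-axis crossing is at z = 0; it crosses the x-axis at the gridline x = 0; it crosses the y-axis at the gridline y = 0.
Finally, together with the visible shape, these determine p as stated.

3*x^2 + y^2 + z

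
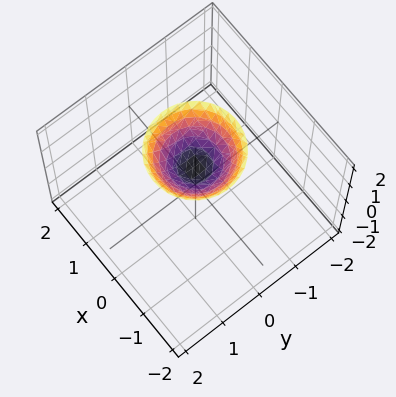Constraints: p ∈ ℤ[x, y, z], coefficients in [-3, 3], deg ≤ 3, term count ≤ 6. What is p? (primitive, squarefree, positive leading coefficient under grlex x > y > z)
(a) The degree is 2 — no degree-1 surface has this shape.
(b) Symmetries: the surface is invariant under rotation about z: p = q(x² + y², z).
(c) From the visible intercepts: it misses every integer gridline on the x-axis; a circular section at z = 2 has radius exactly 1.
(d) Fitting integer coefficients to these (and the overall shape) gives p. Check: (0, 0, 1) on the z-axis lies on the surface, and p(0, 0, 1) = 0. ✓

x^2 + y^2 - z + 1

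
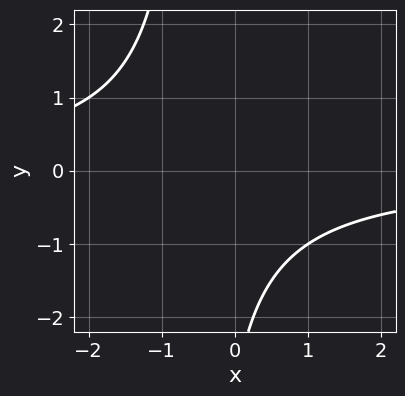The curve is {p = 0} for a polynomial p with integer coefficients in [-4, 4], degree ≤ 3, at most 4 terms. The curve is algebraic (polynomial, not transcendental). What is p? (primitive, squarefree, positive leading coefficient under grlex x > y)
2*x*y + y + 3

The degree is 2 — no degree-1 curve has this shape.
From the visible intercepts: it misses every integer gridline on the y-axis; it misses every integer gridline on the x-axis.
The integer polynomial consistent with all of this is the stated p.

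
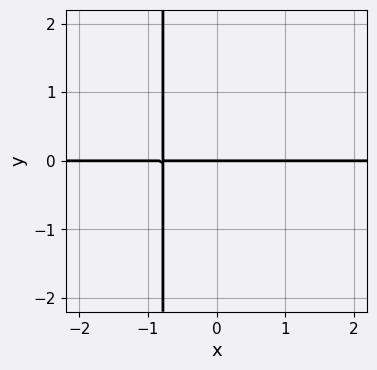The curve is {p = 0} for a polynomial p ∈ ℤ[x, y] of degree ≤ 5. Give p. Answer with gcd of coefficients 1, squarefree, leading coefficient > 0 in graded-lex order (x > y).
(a) deg p = 4. A generic line meets the curve in up to 4 points.
(b) Observable constraints: the visible x-axis segment lies entirely on the curve; one y-axis crossing is at y = 0.
(c) These observations pin down the coefficients.

3*x^3*y + 2*x*y + 3*y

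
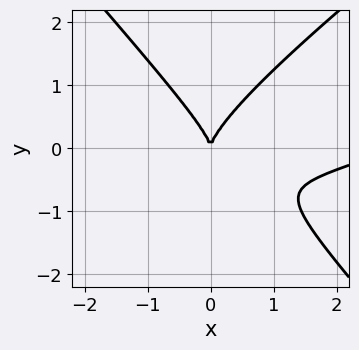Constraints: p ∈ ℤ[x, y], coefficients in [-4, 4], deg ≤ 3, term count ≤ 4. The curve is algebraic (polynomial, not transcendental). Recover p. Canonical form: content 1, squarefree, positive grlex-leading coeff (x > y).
x^3 - 3*x^2*y + 3*y^3 - 3*x^2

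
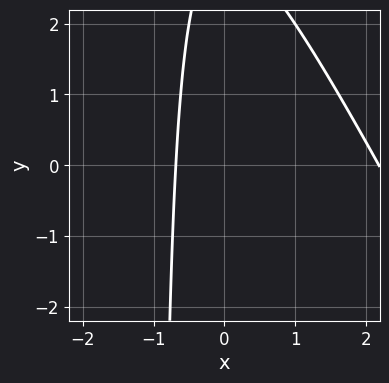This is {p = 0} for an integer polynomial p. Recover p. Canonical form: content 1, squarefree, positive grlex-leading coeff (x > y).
deg p = 2.
Reading off the gridlines: it misses every integer gridline on the y-axis.
Fitting integer coefficients to these (and the overall shape) gives p.

2*x^2 + x*y - 3*x + y - 3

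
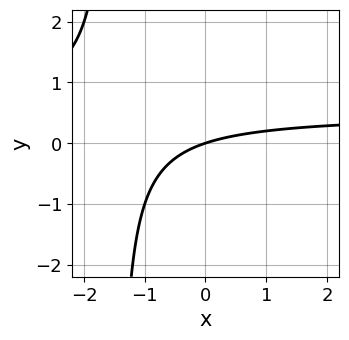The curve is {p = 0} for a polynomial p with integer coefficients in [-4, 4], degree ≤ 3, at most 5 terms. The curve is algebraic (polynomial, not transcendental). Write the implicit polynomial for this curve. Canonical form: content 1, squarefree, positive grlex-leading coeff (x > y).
Degree: the shape is more complex than any degree-1 curve, so deg p = 2.
Checking where it meets the axes: it crosses the y-axis at the gridline y = 0; one x-axis crossing is at x = 0.
Solving for integer coefficients yields p as stated.

2*x*y - x + 3*y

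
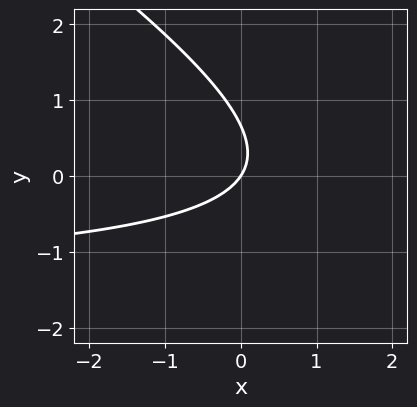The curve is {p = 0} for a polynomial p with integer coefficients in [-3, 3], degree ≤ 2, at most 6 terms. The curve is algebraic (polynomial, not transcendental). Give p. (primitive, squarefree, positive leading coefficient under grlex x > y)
2*x*y + 3*y^2 + 3*x - 2*y

First, deg p = 2. A generic line meets the curve in up to 2 points.
Next, against the integer gridlines: it meets the y-axis at y = 0 (among the integer gridlines); it meets the x-axis at x = 0 (among the integer gridlines).
Finally, putting this together gives p.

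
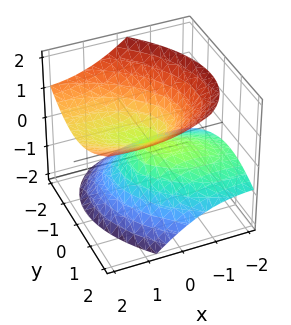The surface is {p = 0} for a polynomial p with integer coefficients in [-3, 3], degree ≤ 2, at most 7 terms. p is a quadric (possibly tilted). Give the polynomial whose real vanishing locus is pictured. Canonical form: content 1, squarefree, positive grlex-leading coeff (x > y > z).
x^2 + x*y - 3*x*z + 2*y^2 - 3*z^2

First, the degree is 2 — no degree-1 surface has this shape.
Next, reading off the gridlines: it crosses the z-axis at the gridline z = 0; one y-axis crossing is at y = 0.
Finally, fitting integer coefficients to these (and the overall shape) gives p.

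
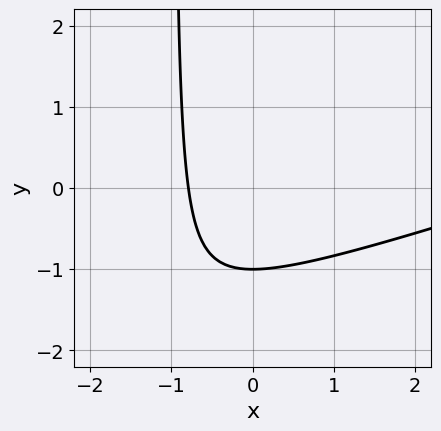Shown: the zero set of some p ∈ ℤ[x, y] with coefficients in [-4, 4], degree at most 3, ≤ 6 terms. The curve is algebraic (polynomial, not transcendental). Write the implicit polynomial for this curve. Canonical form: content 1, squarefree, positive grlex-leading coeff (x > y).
x^2 - 3*x*y - 3*x - 3*y - 3

First, deg p = 2. The shape is more complex than any degree-1 curve.
Then, checking where it meets the axes: it crosses the y-axis at the gridline y = -1.
Finally, fitting integer coefficients to these (and the overall shape) gives p.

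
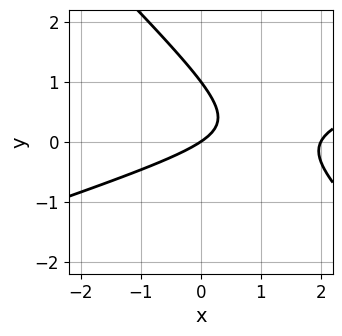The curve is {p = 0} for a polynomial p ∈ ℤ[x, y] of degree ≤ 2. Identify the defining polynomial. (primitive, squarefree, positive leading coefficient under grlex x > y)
x^2 - 2*x*y - 3*y^2 - 2*x + 3*y

(a) deg p = 2.
(b) From the axis intercepts and sections: among the integer gridlines, it crosses the x-axis at x ∈ {0, 2}; among the integer gridlines, it crosses the y-axis at y ∈ {0, 1}.
(c) Putting this together gives p.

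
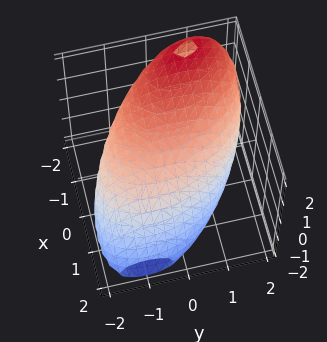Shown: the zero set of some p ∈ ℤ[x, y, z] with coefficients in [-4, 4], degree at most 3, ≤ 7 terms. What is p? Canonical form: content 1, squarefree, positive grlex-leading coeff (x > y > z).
The degree is 2 — no degree-1 surface has this shape.
Solving for integer coefficients yields p as stated.

2*x^2 + x*y + 3*x*z + y^2 + 2*z^2 - 3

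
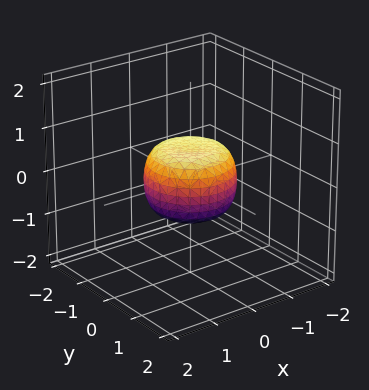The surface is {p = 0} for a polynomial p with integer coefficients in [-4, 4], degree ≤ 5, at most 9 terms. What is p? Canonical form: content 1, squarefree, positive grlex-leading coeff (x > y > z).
1. deg p = 4.
2. Symmetries: rotational symmetry about the z-axis ⇒ p depends on x, y only through x² + y².
3. Reading off the gridlines: the y-axis gridline crossings are at y ∈ {-1, 1}; a circular section at z = 0 has radius exactly 1; among the integer gridlines, it crosses the x-axis at x ∈ {-1, 1}.
4. Together with the visible shape, these determine p as stated.

2*x^4 + 4*x^2*y^2 + 2*y^4 - x^2 - y^2 + 2*z^2 - 1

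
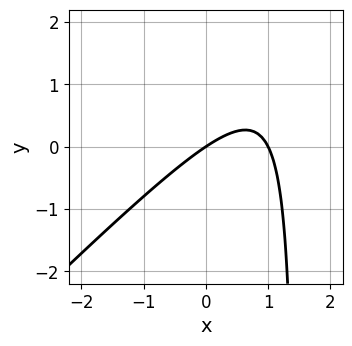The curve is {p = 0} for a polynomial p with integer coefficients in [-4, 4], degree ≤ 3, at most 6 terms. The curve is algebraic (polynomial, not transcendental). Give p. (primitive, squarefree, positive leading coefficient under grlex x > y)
First, deg p = 2. A generic line meets the curve in up to 2 points.
Next, reading off the gridlines: one y-axis crossing is at y = 0; among the integer gridlines, it crosses the x-axis at x ∈ {0, 1}.
Finally, putting this together gives p.

2*x^2 - 2*x*y - 2*x + 3*y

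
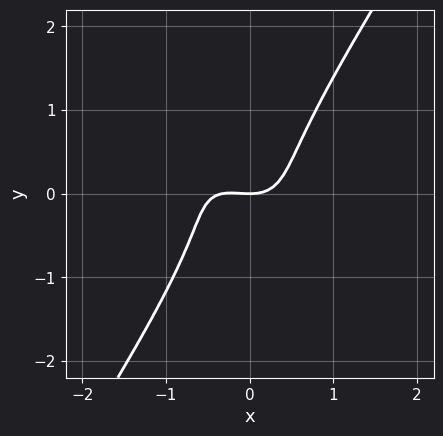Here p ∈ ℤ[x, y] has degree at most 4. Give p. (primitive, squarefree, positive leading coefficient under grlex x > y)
3*x^3 + 3*x^2*y - 2*y^3 + x^2 - 2*y

First, degree: no degree-2 curve has this shape, so deg p = 3.
Then, from the axis intercepts and sections: it crosses the x-axis at the gridline x = 0; it meets the y-axis at y = 0 (among the integer gridlines).
Finally, assembling these constraints gives the stated polynomial.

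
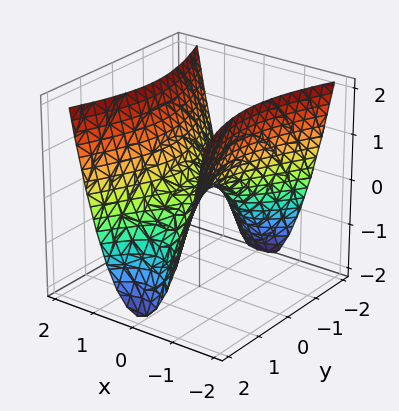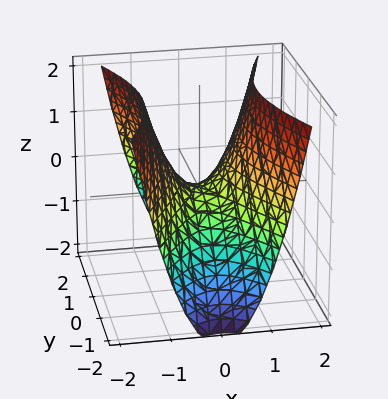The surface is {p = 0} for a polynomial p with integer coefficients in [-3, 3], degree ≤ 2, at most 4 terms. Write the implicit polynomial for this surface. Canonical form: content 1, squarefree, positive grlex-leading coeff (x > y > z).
3*x^2 - y^2 - 2*z

1. deg p = 2.
2. Symmetries: it's symmetric under y → −y, forcing even powers of y; mirror symmetry x ↦ −x ⇒ only even powers of x.
3. Against the integer gridlines: it crosses the x-axis at the gridline x = 0; one z-axis crossing is at z = 0; one y-axis crossing is at y = 0.
4. Matching integer coefficients to the picture gives p.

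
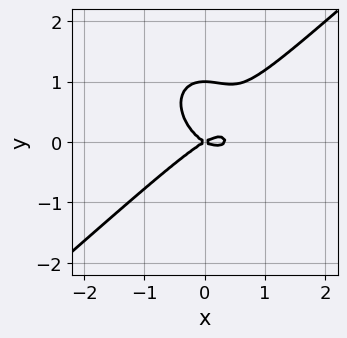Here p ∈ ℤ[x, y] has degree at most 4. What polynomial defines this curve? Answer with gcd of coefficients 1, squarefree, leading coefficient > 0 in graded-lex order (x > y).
3*x^3 - x^2*y - 3*y^3 - x^2 + 3*y^2

First, degree: a generic line meets the curve in up to 3 points, so deg p = 3.
Next, checking where it meets the axes: one x-axis crossing is at x = 0; the y-axis gridline crossings are at y ∈ {0, 1}.
Finally, these observations pin down the coefficients.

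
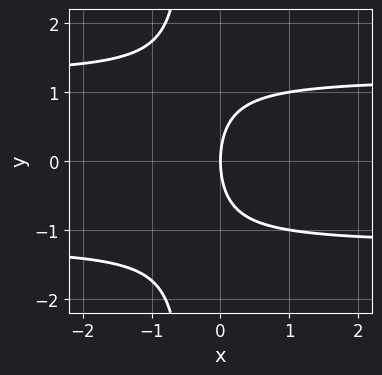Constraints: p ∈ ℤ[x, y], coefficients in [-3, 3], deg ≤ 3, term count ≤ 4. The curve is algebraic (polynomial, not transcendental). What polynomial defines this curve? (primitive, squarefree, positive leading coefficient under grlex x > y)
(a) deg p = 3. The shape is more complex than any degree-2 curve.
(b) Symmetries: it's symmetric under y → −y, forcing even powers of y.
(c) Against the integer gridlines: it crosses the y-axis at the gridline y = 0; it meets the x-axis at x = 0 (among the integer gridlines).
(d) Fitting integer coefficients to these (and the overall shape) gives p.

2*x*y^2 + y^2 - 3*x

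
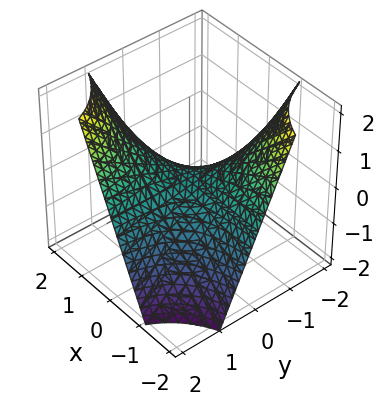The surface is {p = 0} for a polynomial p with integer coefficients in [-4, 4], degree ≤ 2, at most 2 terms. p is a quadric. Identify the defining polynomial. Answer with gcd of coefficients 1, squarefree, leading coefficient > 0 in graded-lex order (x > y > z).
x*y - z

First, the degree is 2 — a saddle surface; a quadric.
Then, observable constraints: every point of the y-axis in the box is on the surface; it meets the z-axis at z = 0 (among the integer gridlines).
Finally, together with the visible shape, these determine p as stated.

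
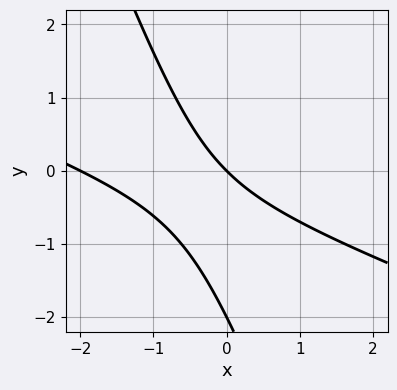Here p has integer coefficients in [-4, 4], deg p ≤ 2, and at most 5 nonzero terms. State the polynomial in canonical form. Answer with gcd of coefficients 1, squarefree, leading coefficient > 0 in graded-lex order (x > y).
1. Degree: a generic line meets the curve in up to 2 points, so deg p = 2.
2. From the visible intercepts: the y-axis gridline crossings are at y ∈ {-2, 0}; among the integer gridlines, it crosses the x-axis at x ∈ {-2, 0}.
3. Matching integer coefficients to the picture gives p.

x^2 + 3*x*y + y^2 + 2*x + 2*y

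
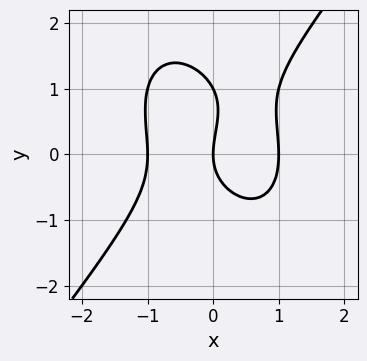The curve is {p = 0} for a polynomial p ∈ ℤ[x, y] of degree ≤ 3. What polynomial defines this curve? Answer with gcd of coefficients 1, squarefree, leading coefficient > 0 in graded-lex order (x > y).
2*x^3 - y^3 + y^2 - 2*x

First, the degree is 3 — the shape is more complex than any degree-2 curve.
Next, observable constraints: among the integer gridlines, it crosses the y-axis at y ∈ {0, 1}; the x-axis gridline crossings are at x ∈ {-1, 0, 1}.
Finally, matching integer coefficients to the picture gives p.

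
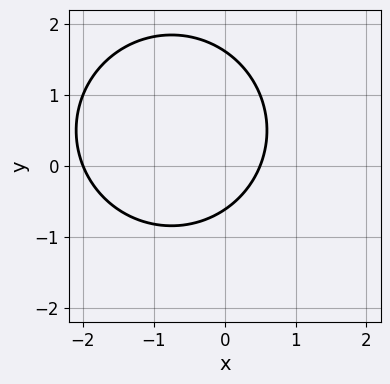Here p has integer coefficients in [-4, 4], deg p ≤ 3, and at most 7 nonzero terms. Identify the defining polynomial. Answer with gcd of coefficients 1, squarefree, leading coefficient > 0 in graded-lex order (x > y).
2*x^2 + 2*y^2 + 3*x - 2*y - 2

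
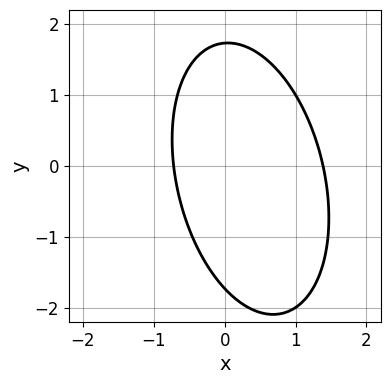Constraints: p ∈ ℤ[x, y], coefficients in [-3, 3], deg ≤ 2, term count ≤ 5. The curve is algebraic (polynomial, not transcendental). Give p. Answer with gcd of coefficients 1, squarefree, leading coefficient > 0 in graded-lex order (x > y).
The degree is 2 — the shape is more complex than any degree-1 curve.
Putting this together gives p.

3*x^2 + x*y + y^2 - 2*x - 3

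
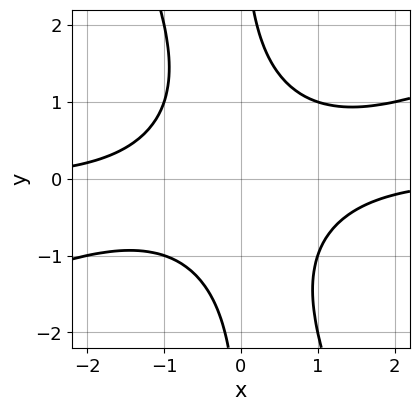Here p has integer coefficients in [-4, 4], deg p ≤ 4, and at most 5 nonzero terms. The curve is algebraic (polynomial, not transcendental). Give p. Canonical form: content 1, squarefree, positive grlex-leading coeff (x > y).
x^3*y - 2*x^2*y^2 - x*y^3 + 2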